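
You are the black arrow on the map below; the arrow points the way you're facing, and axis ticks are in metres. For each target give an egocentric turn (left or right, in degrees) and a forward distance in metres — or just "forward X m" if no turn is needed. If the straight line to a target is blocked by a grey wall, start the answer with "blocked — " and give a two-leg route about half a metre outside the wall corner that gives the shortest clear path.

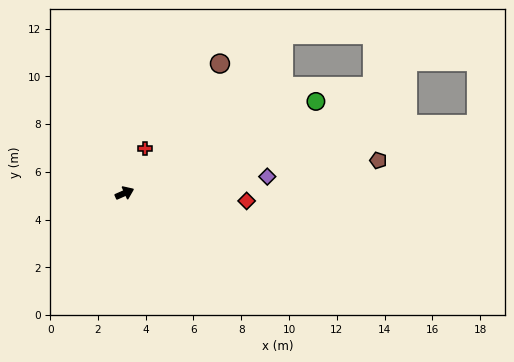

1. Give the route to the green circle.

forward 8.9 m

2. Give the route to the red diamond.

turn right 27°, forward 5.1 m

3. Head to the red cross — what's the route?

turn left 41°, forward 2.1 m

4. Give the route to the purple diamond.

turn right 17°, forward 6.0 m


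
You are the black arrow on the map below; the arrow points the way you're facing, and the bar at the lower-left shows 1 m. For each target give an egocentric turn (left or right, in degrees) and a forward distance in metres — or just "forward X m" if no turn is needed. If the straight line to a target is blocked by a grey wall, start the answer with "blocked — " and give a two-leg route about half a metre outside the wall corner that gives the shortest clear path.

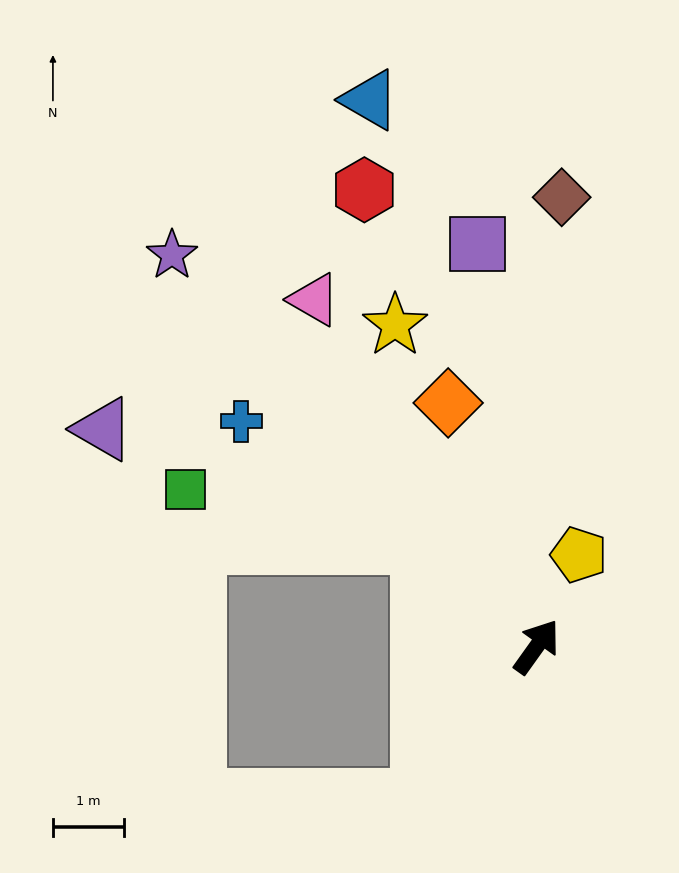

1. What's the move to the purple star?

turn left 79°, forward 7.5 m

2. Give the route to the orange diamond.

turn left 56°, forward 3.6 m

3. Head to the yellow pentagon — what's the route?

turn left 11°, forward 1.4 m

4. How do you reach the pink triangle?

turn left 68°, forward 5.8 m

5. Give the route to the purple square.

turn left 44°, forward 5.7 m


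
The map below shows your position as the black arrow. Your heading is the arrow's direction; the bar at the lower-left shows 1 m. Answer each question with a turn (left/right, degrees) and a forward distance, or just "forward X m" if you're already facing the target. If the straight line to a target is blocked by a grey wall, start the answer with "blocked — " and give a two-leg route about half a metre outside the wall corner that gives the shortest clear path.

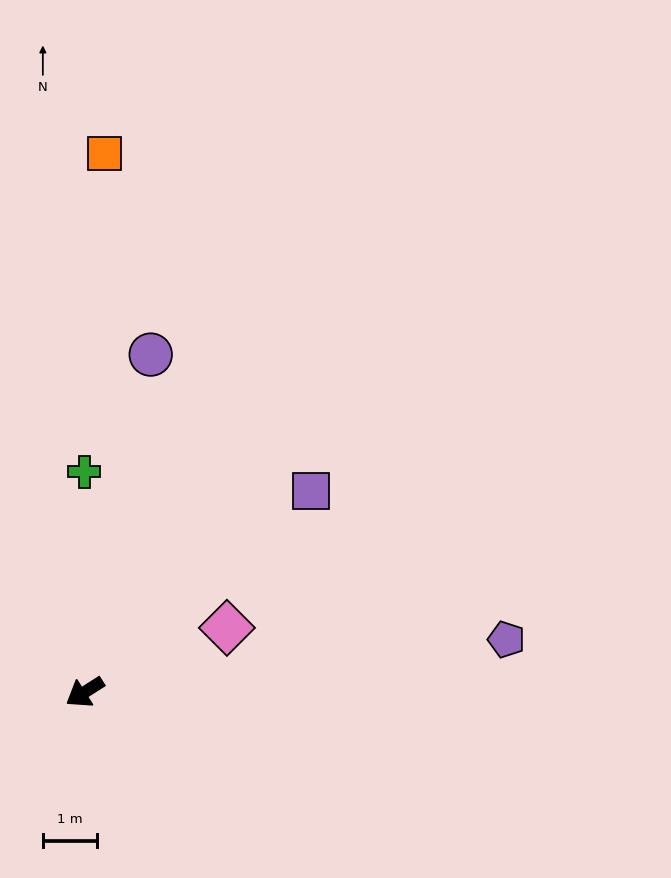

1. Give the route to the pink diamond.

turn left 172°, forward 2.9 m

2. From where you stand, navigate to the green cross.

turn right 122°, forward 4.1 m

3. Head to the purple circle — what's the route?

turn right 134°, forward 6.4 m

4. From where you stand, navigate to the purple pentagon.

turn left 155°, forward 7.9 m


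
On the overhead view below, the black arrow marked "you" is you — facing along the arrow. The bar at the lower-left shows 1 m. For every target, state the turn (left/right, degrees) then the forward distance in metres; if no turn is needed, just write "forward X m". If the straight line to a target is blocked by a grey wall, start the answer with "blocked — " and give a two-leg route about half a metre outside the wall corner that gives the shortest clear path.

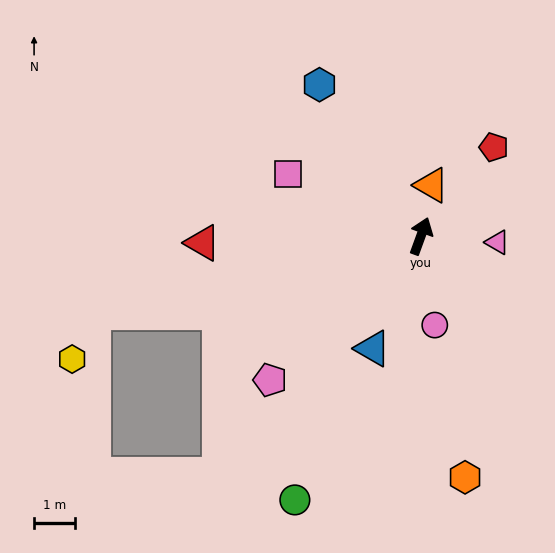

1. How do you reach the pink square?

turn left 85°, forward 3.6 m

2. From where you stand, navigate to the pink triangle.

turn right 75°, forward 1.9 m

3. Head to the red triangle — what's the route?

turn left 112°, forward 5.4 m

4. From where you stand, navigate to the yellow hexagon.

blocked — turn left 123°, forward 8.2 m, then turn left 52°, forward 1.2 m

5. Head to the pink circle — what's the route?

turn right 151°, forward 2.2 m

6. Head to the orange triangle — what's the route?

turn left 8°, forward 1.3 m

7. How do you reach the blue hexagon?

turn left 54°, forward 4.5 m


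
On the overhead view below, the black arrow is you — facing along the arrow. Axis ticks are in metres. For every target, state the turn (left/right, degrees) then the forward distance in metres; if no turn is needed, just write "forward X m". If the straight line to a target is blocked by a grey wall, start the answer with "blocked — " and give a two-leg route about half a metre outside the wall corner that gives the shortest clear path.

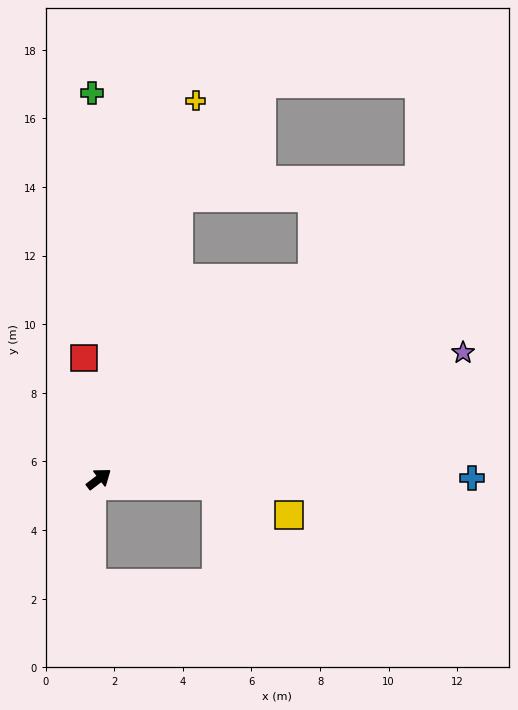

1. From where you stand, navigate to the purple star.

turn right 18°, forward 11.2 m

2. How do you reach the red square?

turn left 60°, forward 3.5 m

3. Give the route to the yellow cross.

turn left 38°, forward 11.4 m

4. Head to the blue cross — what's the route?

turn right 37°, forward 10.9 m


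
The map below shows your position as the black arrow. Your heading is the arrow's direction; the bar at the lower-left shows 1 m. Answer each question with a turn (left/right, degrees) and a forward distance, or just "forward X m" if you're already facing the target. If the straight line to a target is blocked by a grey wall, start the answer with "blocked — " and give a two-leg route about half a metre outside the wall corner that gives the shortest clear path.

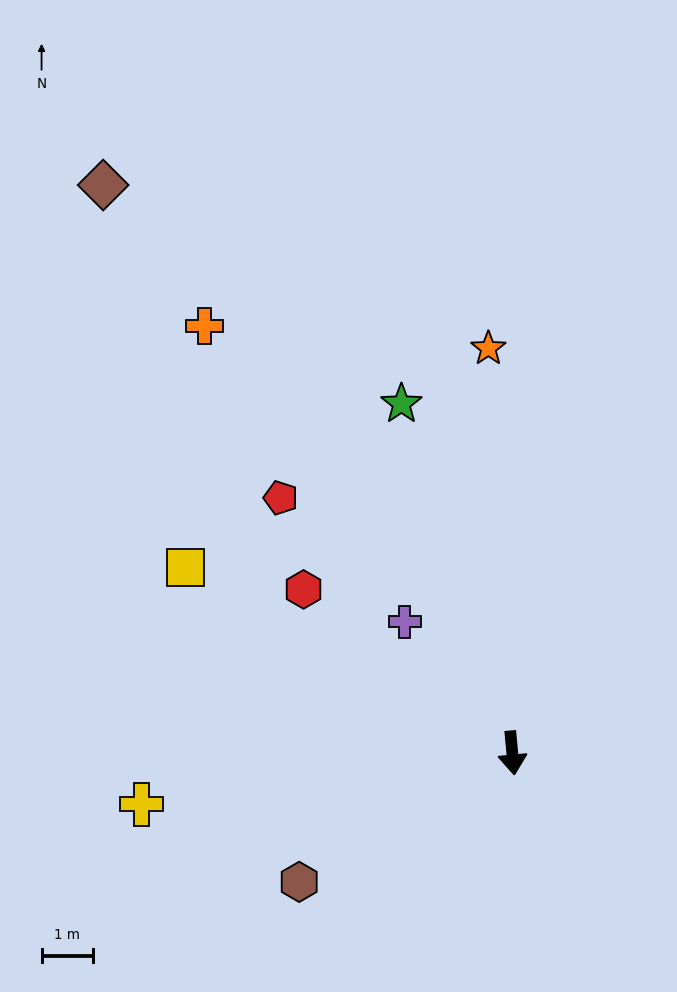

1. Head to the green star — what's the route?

turn right 168°, forward 7.1 m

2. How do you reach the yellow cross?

turn right 87°, forward 7.3 m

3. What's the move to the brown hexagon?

turn right 64°, forward 4.9 m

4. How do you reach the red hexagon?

turn right 133°, forward 5.2 m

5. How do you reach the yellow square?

turn right 125°, forward 7.3 m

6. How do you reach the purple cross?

turn right 146°, forward 3.3 m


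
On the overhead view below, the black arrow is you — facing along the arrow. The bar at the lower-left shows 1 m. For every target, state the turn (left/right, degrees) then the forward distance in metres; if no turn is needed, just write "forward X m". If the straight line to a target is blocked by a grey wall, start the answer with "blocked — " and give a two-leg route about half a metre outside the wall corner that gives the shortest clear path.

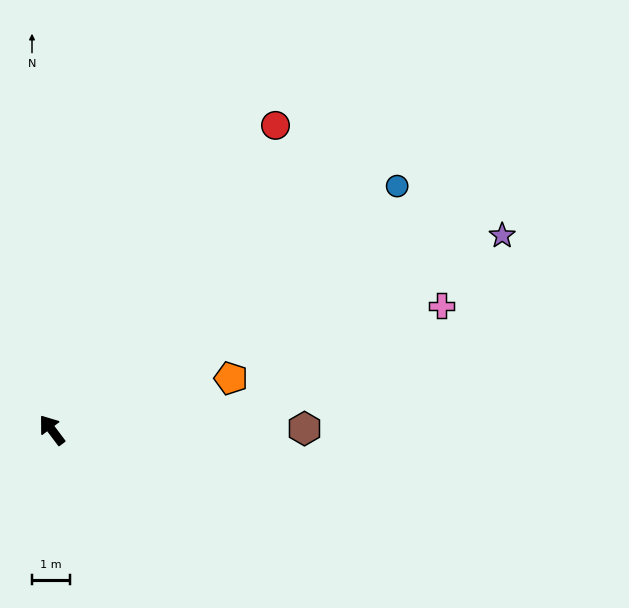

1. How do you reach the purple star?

turn right 104°, forward 12.8 m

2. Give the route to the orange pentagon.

turn right 111°, forward 4.9 m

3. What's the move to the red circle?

turn right 73°, forward 9.8 m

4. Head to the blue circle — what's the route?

turn right 92°, forward 11.0 m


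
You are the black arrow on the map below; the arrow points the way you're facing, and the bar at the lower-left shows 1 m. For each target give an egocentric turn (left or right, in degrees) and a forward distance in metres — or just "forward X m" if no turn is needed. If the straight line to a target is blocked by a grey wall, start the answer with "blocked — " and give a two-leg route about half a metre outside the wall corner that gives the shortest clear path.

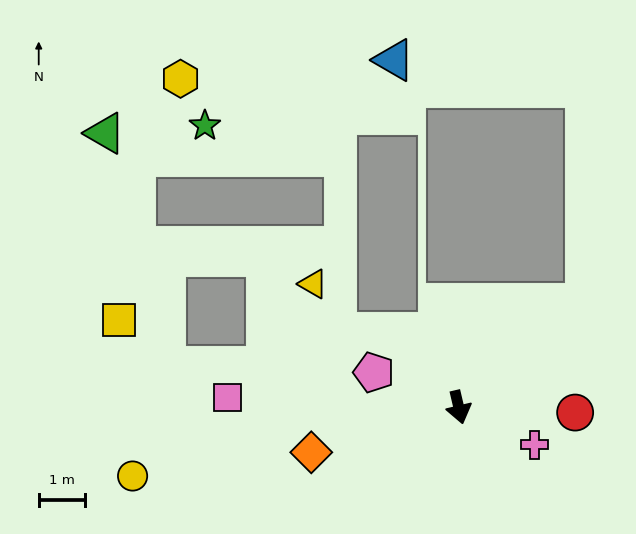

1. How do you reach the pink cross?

turn left 51°, forward 1.8 m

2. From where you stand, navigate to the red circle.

turn left 74°, forward 2.5 m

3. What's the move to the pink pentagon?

turn right 126°, forward 2.0 m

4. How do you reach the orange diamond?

turn right 86°, forward 3.3 m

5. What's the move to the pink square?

turn right 106°, forward 4.9 m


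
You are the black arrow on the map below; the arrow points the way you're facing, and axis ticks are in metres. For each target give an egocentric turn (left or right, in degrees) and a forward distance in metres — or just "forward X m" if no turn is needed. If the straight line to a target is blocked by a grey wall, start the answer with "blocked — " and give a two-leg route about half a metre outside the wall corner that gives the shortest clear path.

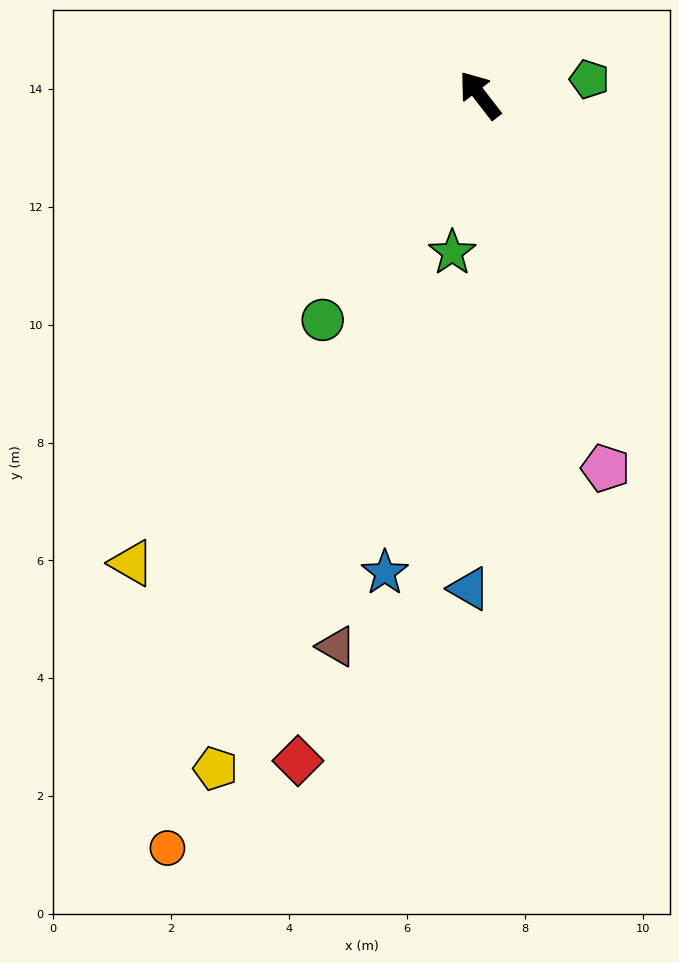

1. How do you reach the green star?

turn left 132°, forward 2.7 m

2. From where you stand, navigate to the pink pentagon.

turn left 161°, forward 6.7 m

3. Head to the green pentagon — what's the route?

turn right 119°, forward 1.9 m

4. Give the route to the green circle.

turn left 107°, forward 4.7 m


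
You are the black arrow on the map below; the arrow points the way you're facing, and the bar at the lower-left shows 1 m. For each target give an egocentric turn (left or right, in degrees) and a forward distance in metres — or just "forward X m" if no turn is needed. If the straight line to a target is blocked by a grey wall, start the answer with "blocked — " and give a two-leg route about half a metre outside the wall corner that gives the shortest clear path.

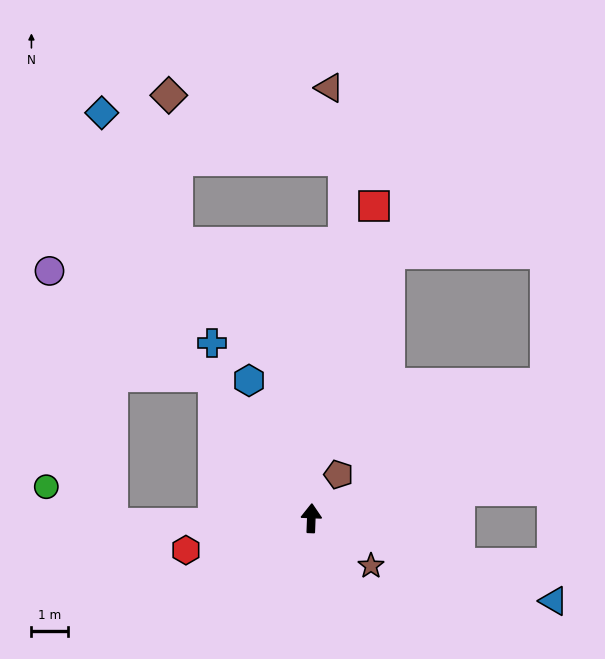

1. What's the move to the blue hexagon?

turn left 27°, forward 4.2 m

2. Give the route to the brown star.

turn right 126°, forward 2.1 m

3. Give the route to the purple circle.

blocked — turn left 37°, forward 4.7 m, then turn left 22°, forward 5.4 m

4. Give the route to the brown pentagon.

turn right 30°, forward 1.4 m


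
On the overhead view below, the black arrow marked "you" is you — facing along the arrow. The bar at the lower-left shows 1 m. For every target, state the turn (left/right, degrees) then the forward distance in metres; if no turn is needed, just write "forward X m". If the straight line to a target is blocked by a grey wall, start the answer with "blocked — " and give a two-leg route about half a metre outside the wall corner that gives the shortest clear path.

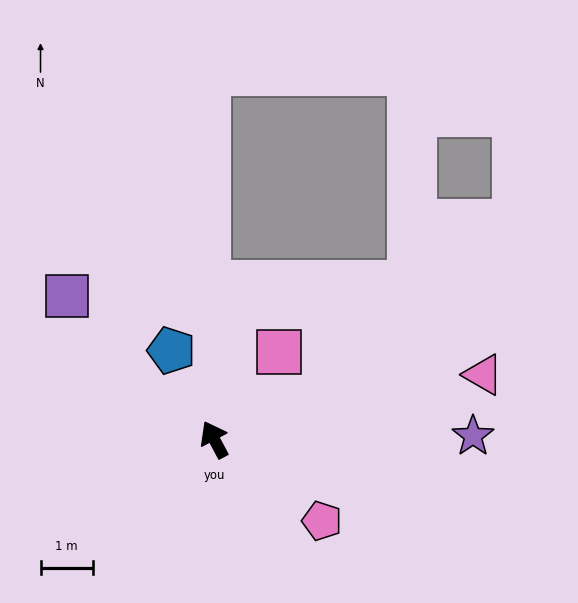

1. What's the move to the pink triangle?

turn right 104°, forward 5.3 m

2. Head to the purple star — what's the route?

turn right 117°, forward 5.0 m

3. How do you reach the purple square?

turn left 18°, forward 4.0 m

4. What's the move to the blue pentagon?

turn right 2°, forward 1.9 m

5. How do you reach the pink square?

turn right 64°, forward 2.1 m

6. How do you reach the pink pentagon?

turn right 155°, forward 2.6 m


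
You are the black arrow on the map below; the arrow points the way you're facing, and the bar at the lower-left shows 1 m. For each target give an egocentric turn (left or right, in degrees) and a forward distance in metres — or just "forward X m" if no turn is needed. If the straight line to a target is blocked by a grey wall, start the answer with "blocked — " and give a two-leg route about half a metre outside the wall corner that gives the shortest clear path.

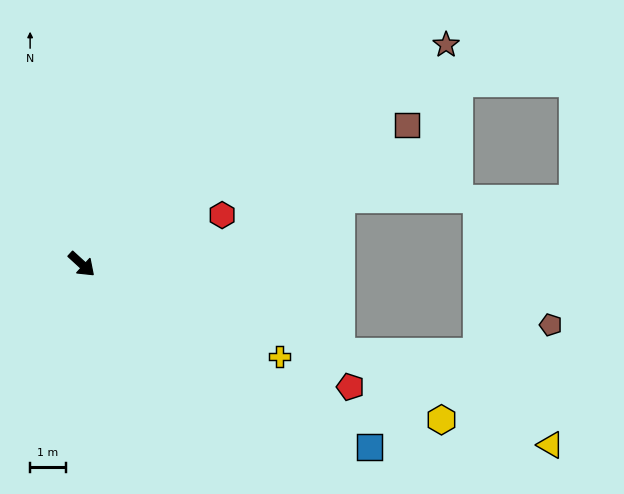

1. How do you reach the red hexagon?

turn left 62°, forward 4.2 m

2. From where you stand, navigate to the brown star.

turn left 73°, forward 12.0 m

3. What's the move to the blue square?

turn left 10°, forward 9.6 m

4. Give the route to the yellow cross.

turn left 17°, forward 6.1 m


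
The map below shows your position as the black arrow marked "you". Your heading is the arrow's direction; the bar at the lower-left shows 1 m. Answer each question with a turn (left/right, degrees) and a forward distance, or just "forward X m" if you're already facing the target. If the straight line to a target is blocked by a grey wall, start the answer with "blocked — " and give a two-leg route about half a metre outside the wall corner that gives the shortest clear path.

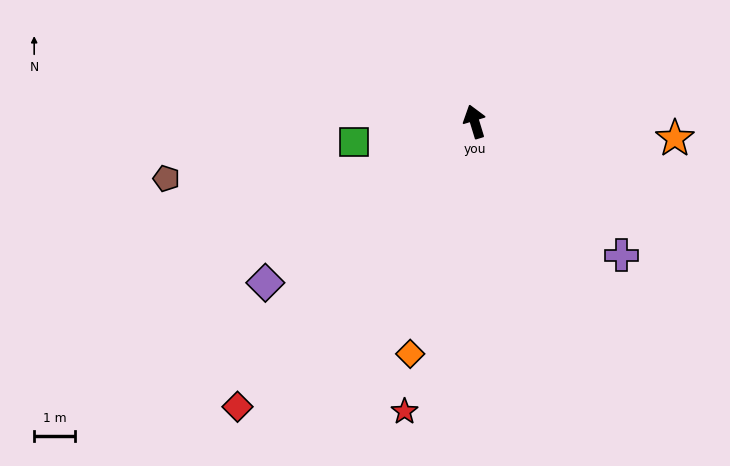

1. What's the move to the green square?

turn left 83°, forward 3.0 m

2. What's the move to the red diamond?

turn left 123°, forward 9.1 m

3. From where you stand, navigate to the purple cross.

turn right 149°, forward 4.9 m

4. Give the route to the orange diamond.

turn left 148°, forward 5.9 m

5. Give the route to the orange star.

turn right 112°, forward 5.0 m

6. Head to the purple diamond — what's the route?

turn left 111°, forward 6.5 m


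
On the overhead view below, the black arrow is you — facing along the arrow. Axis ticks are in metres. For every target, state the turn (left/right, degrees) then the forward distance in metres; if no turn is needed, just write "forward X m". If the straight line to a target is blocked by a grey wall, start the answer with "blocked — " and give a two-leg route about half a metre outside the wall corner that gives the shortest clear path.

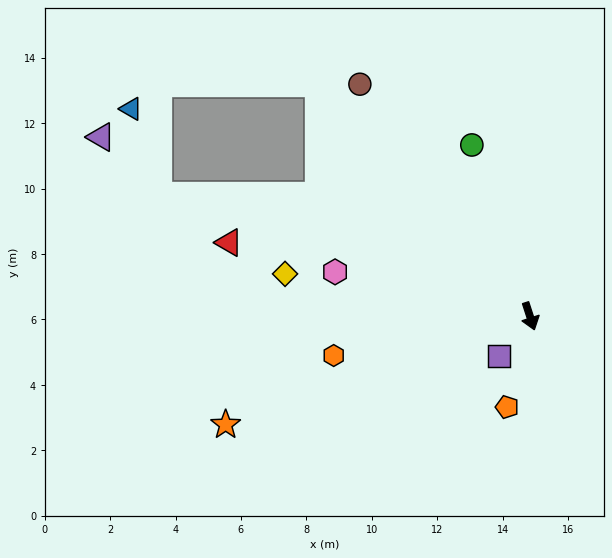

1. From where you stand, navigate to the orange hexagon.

turn right 97°, forward 6.1 m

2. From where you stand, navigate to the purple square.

turn right 56°, forward 1.5 m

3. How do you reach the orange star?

turn right 88°, forward 9.9 m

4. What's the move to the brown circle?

turn right 162°, forward 8.8 m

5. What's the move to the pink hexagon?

turn right 121°, forward 6.1 m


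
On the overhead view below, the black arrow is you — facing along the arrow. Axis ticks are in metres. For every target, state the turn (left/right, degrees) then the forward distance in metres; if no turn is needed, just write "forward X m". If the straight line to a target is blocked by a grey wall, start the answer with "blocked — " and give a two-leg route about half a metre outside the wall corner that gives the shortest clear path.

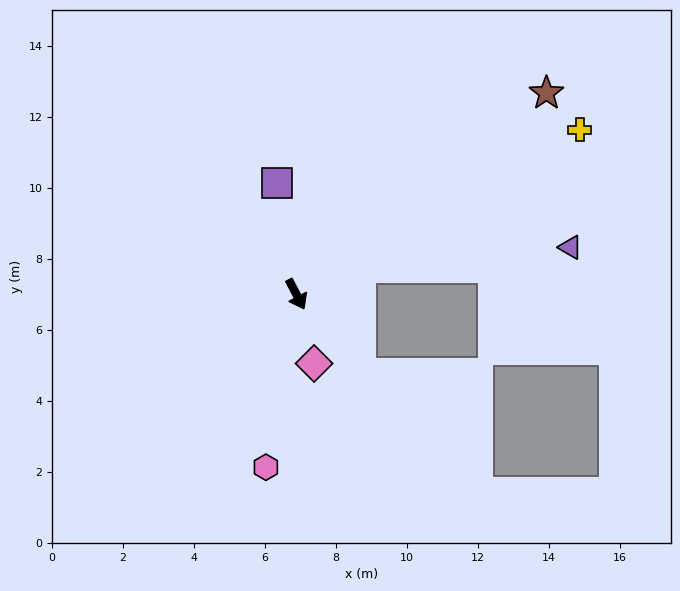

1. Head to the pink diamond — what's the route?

turn right 13°, forward 2.0 m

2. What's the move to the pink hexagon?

turn right 37°, forward 4.9 m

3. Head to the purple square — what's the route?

turn left 162°, forward 3.2 m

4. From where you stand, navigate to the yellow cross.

turn left 93°, forward 9.2 m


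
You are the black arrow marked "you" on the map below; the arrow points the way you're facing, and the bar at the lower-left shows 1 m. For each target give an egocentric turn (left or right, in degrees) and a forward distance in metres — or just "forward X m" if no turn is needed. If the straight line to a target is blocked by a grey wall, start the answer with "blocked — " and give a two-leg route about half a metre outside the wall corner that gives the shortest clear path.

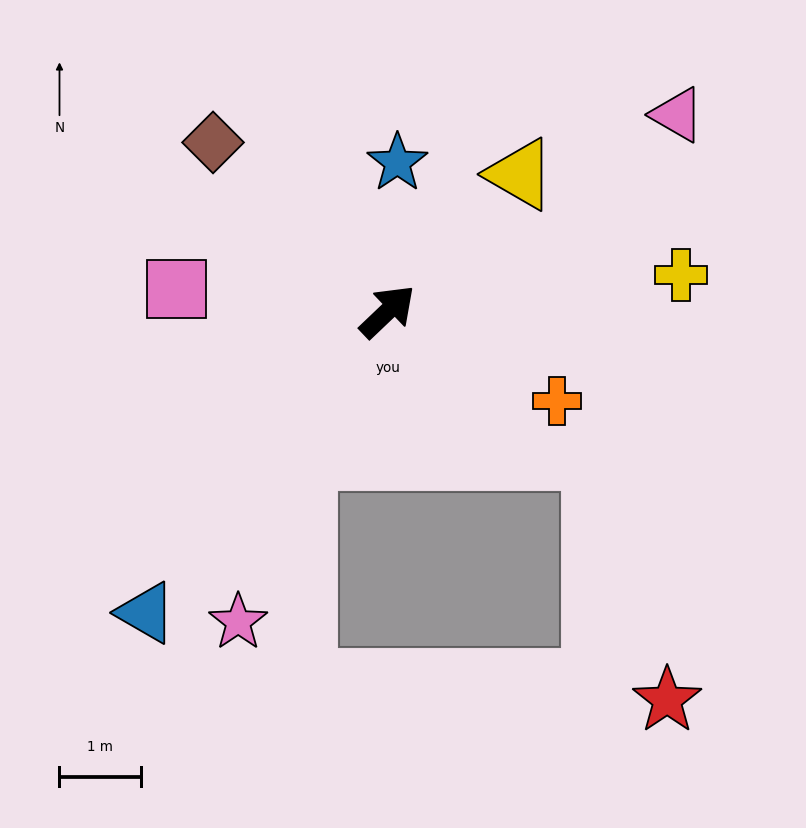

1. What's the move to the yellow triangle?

turn left 2°, forward 2.3 m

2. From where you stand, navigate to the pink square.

turn left 130°, forward 2.6 m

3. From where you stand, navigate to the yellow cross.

turn right 37°, forward 3.6 m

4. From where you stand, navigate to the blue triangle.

turn right 172°, forward 4.8 m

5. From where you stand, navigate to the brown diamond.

turn left 92°, forward 3.0 m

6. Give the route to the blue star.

turn left 43°, forward 1.8 m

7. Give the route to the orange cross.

turn right 72°, forward 2.4 m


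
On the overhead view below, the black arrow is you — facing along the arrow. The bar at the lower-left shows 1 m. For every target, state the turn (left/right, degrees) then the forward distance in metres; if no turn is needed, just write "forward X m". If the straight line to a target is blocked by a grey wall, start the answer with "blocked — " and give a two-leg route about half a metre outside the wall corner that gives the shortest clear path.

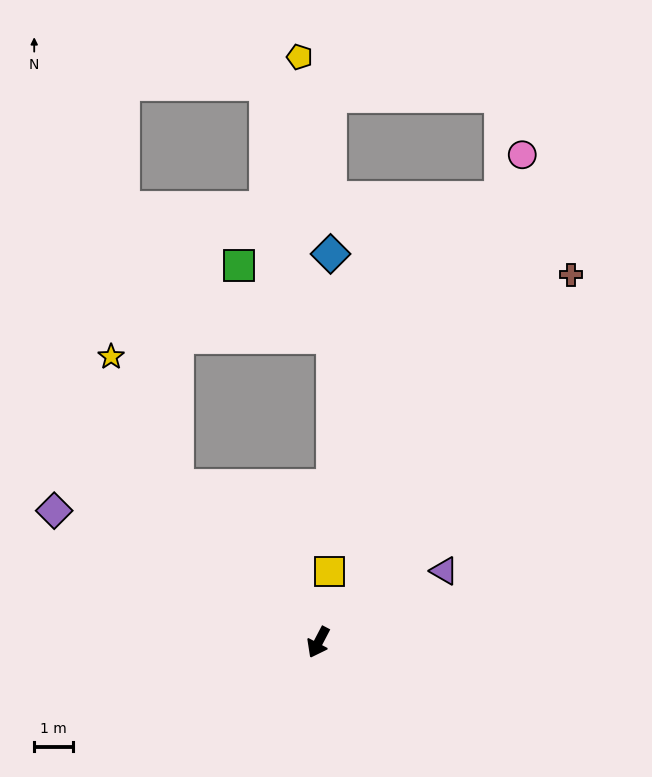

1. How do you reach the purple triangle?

turn left 147°, forward 3.7 m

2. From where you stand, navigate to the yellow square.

turn right 162°, forward 1.9 m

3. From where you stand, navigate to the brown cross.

turn left 173°, forward 11.6 m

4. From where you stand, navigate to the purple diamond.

turn right 89°, forward 7.6 m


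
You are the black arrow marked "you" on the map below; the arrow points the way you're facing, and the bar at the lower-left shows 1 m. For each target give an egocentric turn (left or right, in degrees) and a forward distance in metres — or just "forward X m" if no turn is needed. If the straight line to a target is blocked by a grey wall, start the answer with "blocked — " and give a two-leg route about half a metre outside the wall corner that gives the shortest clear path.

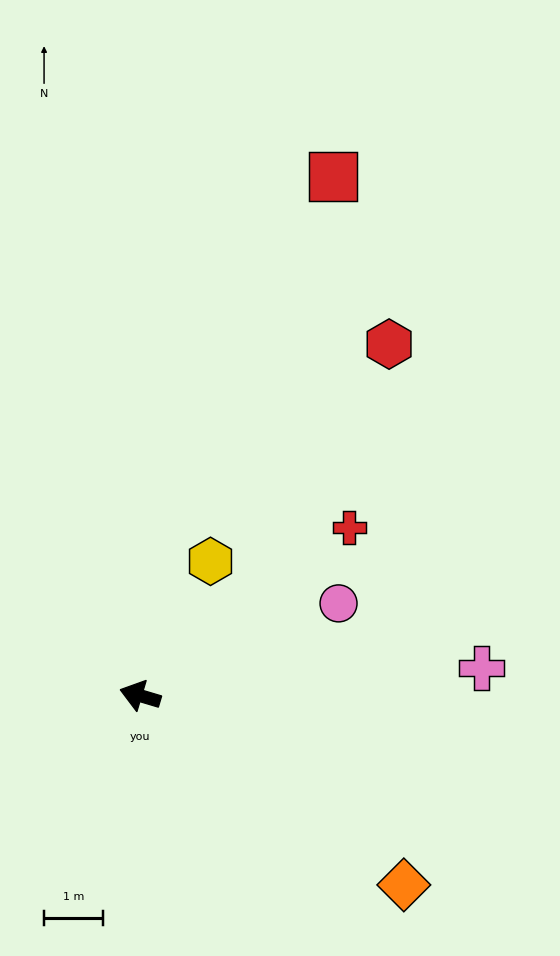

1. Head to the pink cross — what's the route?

turn right 159°, forward 5.9 m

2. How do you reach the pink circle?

turn right 138°, forward 3.7 m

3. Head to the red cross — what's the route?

turn right 125°, forward 4.6 m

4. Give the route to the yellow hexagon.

turn right 101°, forward 2.6 m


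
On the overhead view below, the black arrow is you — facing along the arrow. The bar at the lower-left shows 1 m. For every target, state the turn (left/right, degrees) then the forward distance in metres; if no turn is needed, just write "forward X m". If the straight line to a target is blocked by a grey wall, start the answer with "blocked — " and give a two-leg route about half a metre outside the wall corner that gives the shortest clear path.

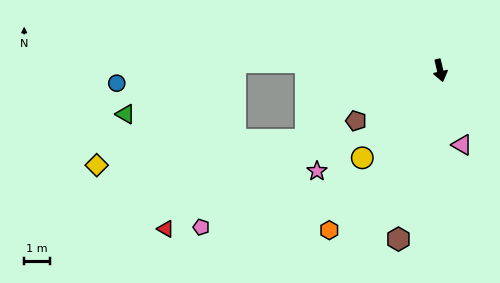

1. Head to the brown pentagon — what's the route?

turn right 72°, forward 3.9 m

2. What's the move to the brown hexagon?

turn right 27°, forward 6.9 m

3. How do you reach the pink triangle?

turn left 3°, forward 3.1 m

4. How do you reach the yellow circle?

turn right 55°, forward 4.6 m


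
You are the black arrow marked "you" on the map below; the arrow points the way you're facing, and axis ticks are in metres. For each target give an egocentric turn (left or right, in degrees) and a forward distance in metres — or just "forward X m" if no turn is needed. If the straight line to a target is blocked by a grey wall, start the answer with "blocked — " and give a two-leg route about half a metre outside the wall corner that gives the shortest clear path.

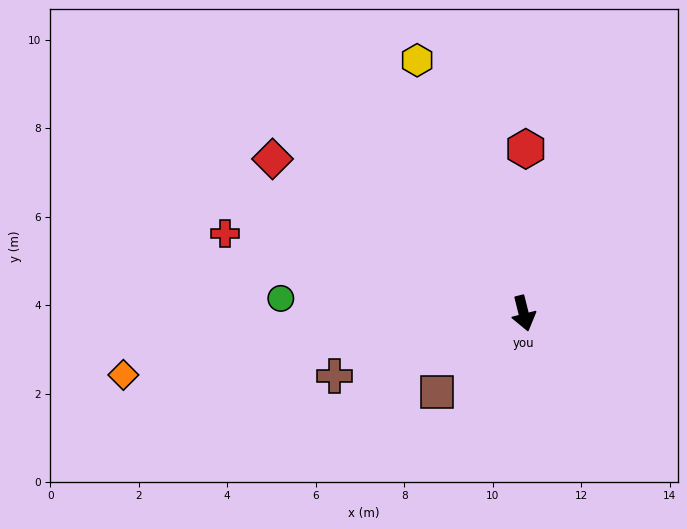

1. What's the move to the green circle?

turn right 108°, forward 5.5 m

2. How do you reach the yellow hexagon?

turn right 171°, forward 6.2 m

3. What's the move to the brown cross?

turn right 86°, forward 4.5 m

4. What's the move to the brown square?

turn right 62°, forward 2.6 m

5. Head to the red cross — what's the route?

turn right 119°, forward 7.0 m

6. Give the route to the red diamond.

turn right 136°, forward 6.7 m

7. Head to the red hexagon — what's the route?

turn left 165°, forward 3.7 m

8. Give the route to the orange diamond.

turn right 95°, forward 9.2 m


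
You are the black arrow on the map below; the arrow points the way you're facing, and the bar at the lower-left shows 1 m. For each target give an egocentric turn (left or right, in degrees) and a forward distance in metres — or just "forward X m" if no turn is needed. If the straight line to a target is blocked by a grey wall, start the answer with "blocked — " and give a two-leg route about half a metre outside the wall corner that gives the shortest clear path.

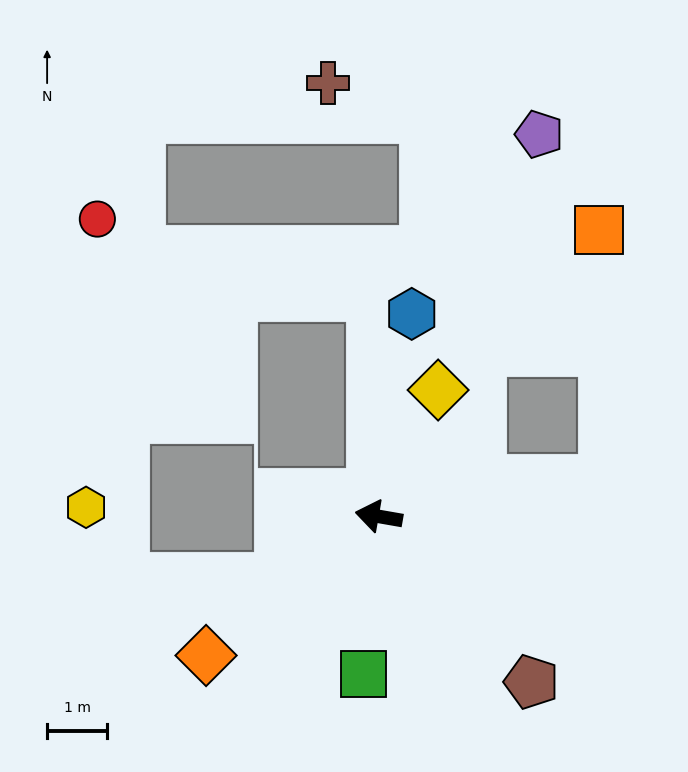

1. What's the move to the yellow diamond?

turn right 105°, forward 2.3 m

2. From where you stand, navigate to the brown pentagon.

turn left 143°, forward 3.8 m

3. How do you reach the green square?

turn left 94°, forward 2.6 m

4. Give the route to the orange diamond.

turn left 49°, forward 3.7 m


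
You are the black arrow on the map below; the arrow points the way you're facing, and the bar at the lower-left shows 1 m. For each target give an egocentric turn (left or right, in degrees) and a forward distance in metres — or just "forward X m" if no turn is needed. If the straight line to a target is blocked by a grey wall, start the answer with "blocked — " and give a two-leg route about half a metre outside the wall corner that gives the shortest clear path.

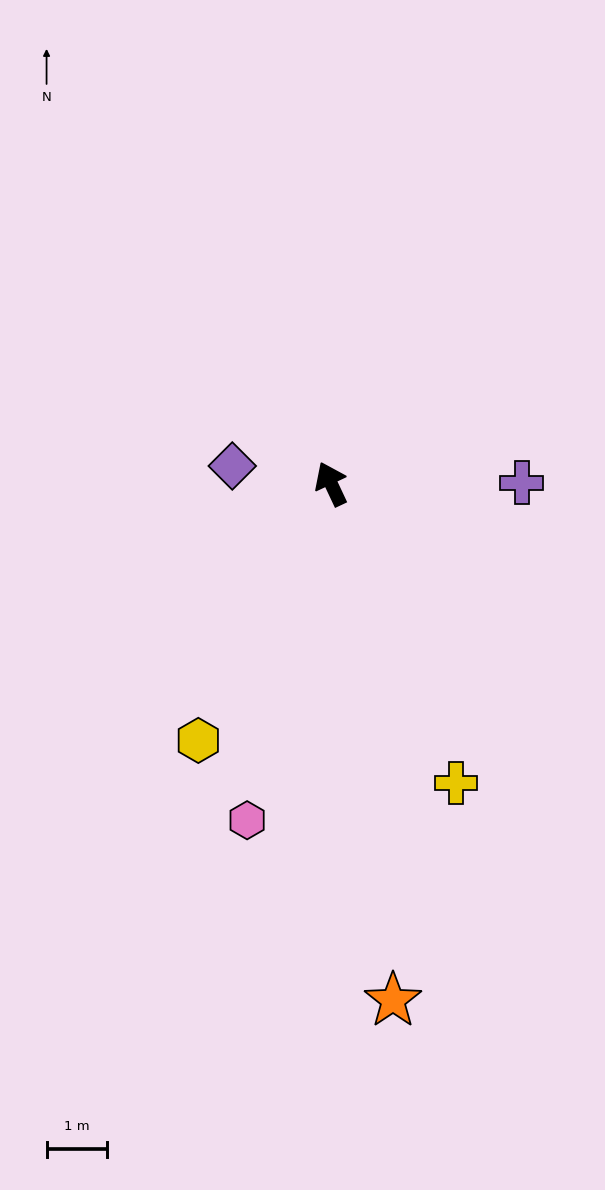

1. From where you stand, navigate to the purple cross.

turn right 115°, forward 3.2 m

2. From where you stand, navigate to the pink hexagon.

turn left 141°, forward 5.8 m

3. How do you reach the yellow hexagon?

turn left 127°, forward 4.8 m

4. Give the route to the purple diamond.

turn left 55°, forward 1.7 m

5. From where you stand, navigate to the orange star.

turn left 162°, forward 8.7 m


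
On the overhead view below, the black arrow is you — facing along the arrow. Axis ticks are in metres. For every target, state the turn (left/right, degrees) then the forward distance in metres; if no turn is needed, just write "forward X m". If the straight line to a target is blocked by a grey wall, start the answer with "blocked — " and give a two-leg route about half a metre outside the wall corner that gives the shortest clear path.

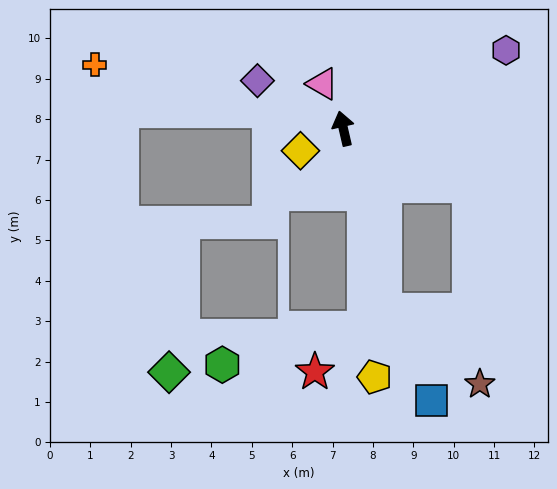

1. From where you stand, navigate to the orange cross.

turn left 63°, forward 6.4 m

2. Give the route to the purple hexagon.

turn right 77°, forward 4.5 m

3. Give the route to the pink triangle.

turn left 12°, forward 1.2 m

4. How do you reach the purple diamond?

turn left 48°, forward 2.4 m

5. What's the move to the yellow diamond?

turn left 105°, forward 1.2 m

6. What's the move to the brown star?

blocked — turn right 127°, forward 3.4 m, then turn right 63°, forward 4.9 m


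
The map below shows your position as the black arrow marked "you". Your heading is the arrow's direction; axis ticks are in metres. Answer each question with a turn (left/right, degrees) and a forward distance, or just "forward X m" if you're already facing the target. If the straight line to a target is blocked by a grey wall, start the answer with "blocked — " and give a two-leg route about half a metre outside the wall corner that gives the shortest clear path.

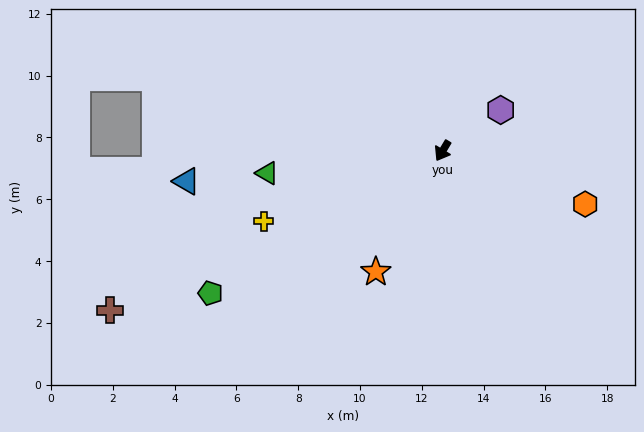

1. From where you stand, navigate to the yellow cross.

turn right 38°, forward 6.2 m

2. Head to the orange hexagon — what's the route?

turn left 100°, forward 4.9 m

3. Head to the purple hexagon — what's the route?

turn left 156°, forward 2.3 m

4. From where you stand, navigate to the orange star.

turn left 2°, forward 4.5 m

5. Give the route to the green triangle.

turn right 52°, forward 5.7 m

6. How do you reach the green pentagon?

turn right 28°, forward 8.8 m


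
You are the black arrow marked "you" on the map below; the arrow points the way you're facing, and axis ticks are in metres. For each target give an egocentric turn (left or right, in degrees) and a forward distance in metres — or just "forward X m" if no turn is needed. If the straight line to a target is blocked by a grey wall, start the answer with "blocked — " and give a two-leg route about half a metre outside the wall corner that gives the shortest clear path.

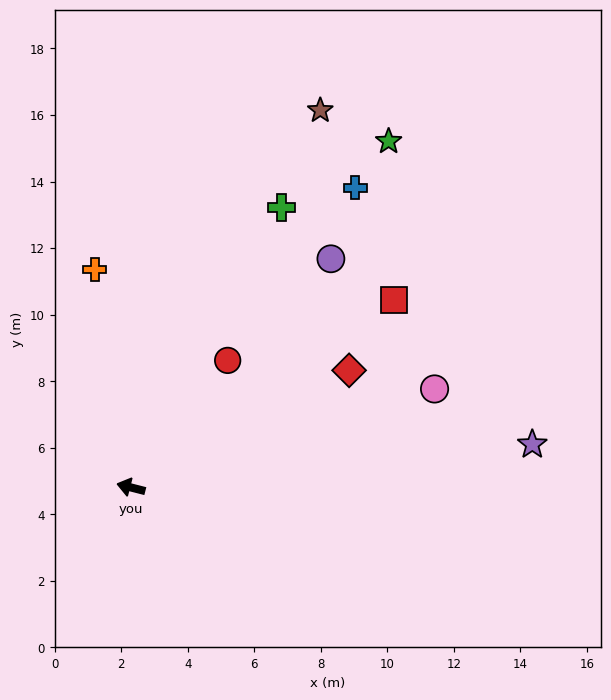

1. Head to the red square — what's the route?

turn right 130°, forward 9.7 m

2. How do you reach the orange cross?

turn right 66°, forward 6.6 m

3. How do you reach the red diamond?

turn right 137°, forward 7.4 m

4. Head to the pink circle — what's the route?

turn right 148°, forward 9.6 m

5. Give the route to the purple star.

turn right 160°, forward 12.1 m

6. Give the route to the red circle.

turn right 113°, forward 4.8 m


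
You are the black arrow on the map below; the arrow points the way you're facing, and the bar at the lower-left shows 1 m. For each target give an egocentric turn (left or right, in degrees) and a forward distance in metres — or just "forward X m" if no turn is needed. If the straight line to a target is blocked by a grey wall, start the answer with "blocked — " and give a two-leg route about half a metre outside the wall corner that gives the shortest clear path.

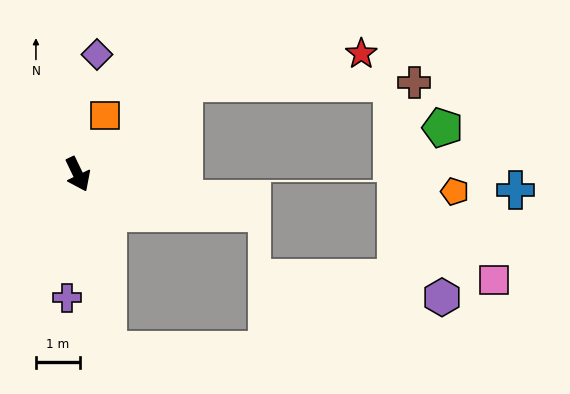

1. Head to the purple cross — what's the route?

turn right 31°, forward 2.8 m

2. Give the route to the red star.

blocked — turn left 105°, forward 3.2 m, then turn right 31°, forward 4.1 m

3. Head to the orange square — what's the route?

turn left 130°, forward 1.5 m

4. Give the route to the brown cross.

blocked — turn left 105°, forward 3.2 m, then turn right 40°, forward 5.3 m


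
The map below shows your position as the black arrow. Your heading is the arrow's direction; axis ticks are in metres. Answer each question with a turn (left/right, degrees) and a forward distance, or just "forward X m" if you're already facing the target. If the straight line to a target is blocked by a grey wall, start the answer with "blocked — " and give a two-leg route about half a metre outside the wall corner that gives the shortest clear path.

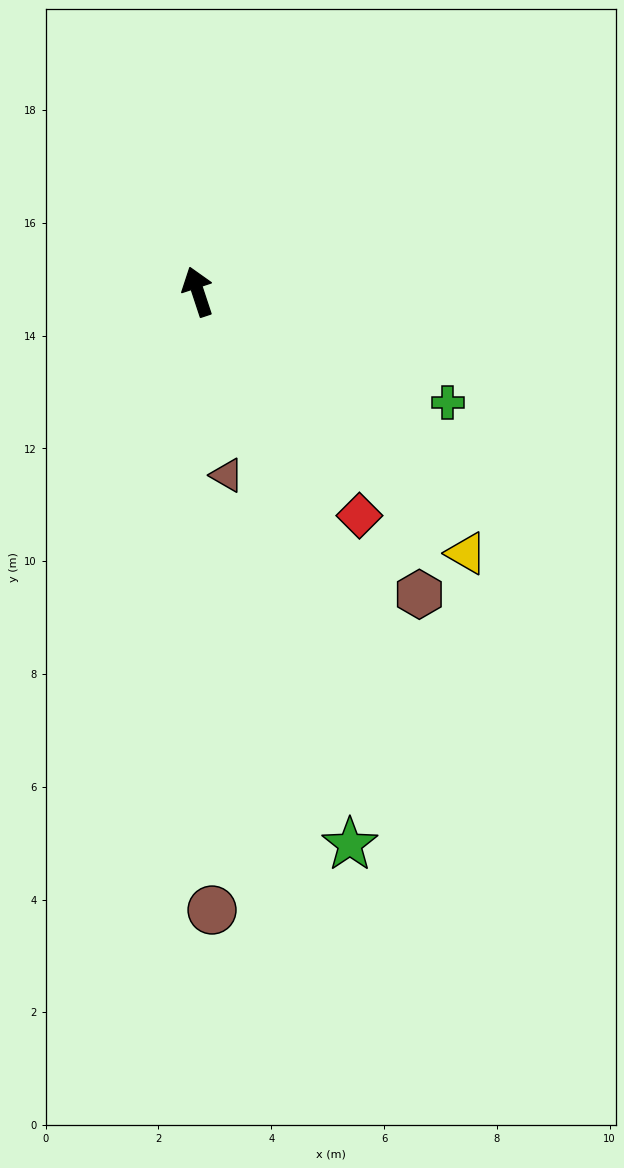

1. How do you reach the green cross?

turn right 132°, forward 4.9 m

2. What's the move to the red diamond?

turn right 162°, forward 4.9 m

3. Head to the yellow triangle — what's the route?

turn right 153°, forward 6.6 m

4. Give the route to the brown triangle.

turn left 171°, forward 3.3 m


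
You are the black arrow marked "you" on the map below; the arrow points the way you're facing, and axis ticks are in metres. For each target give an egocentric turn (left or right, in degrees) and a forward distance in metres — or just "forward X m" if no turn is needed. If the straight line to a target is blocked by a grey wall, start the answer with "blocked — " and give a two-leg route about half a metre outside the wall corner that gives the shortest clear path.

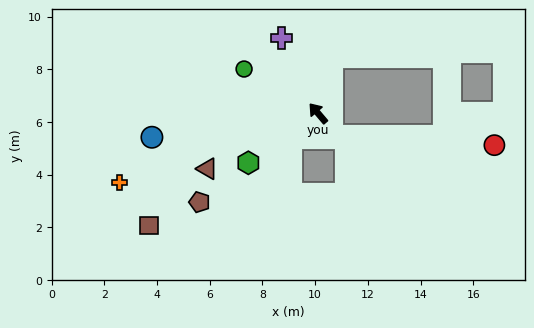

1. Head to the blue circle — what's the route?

turn left 58°, forward 6.4 m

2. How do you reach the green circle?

turn left 19°, forward 3.3 m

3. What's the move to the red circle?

blocked — turn left 172°, forward 1.0 m, then turn left 54°, forward 6.1 m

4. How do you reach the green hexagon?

turn left 85°, forward 3.2 m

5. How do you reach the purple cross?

turn right 14°, forward 3.2 m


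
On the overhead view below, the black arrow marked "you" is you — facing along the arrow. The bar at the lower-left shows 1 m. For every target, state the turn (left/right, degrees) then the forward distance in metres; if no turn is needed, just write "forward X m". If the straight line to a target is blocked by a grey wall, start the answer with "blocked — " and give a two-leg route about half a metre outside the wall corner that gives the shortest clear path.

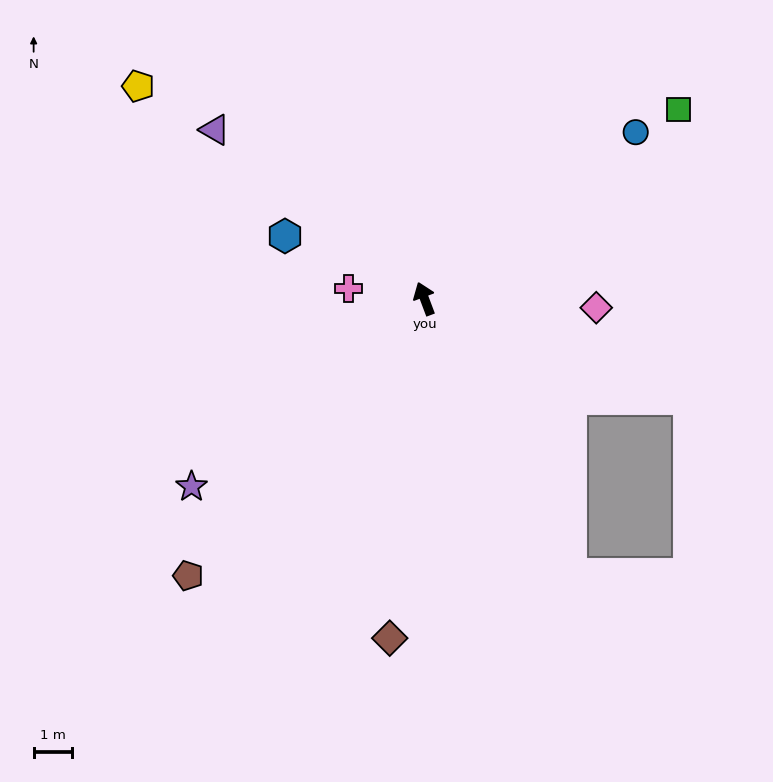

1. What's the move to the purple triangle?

turn left 31°, forward 7.0 m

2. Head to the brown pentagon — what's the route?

turn left 119°, forward 9.5 m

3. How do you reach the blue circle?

turn right 72°, forward 7.0 m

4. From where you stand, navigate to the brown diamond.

turn left 154°, forward 8.9 m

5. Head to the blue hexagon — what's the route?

turn left 45°, forward 4.0 m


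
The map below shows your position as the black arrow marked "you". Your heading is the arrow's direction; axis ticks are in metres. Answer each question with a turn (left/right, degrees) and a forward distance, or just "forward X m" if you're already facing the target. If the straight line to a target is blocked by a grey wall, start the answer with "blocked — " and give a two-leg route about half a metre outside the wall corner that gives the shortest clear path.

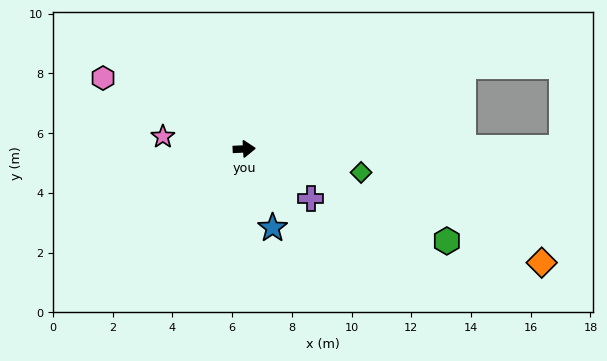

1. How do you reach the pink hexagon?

turn left 150°, forward 5.3 m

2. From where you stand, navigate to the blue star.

turn right 73°, forward 2.8 m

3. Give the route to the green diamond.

turn right 14°, forward 4.0 m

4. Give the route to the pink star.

turn left 168°, forward 2.8 m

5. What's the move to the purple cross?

turn right 40°, forward 2.8 m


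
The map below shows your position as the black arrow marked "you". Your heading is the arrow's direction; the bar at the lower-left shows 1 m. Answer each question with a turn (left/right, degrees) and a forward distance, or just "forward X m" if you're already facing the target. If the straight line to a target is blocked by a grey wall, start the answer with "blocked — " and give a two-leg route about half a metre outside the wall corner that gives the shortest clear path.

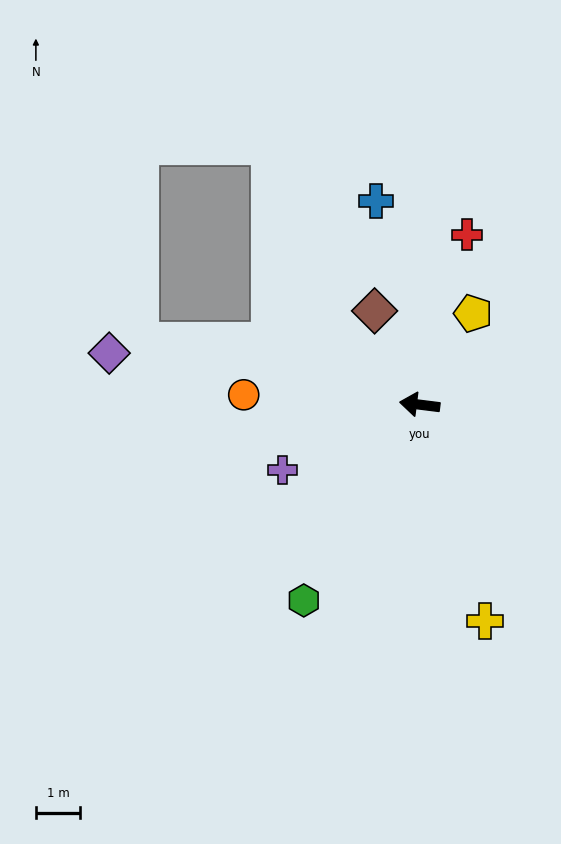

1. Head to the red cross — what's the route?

turn right 98°, forward 4.0 m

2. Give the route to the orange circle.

turn left 4°, forward 4.0 m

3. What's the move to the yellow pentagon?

turn right 113°, forward 2.4 m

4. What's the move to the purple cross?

turn left 33°, forward 3.4 m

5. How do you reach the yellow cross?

turn left 114°, forward 5.1 m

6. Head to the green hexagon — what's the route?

turn left 66°, forward 5.2 m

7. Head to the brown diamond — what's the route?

turn right 57°, forward 2.4 m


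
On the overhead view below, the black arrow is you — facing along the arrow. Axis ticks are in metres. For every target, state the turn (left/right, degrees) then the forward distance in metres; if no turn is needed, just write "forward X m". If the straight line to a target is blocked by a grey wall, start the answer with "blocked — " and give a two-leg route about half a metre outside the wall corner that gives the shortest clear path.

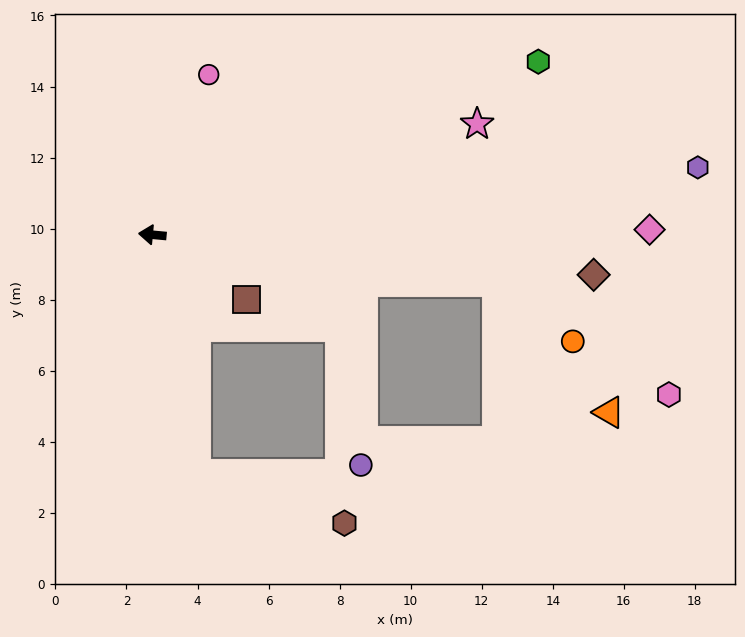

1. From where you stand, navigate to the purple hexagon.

turn right 168°, forward 15.5 m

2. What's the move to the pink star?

turn right 156°, forward 9.7 m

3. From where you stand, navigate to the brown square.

turn left 151°, forward 3.2 m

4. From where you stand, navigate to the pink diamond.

turn right 174°, forward 14.0 m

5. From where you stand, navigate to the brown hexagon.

blocked — turn left 106°, forward 6.9 m, then turn left 61°, forward 4.4 m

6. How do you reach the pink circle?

turn right 104°, forward 4.8 m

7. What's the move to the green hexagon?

turn right 151°, forward 11.9 m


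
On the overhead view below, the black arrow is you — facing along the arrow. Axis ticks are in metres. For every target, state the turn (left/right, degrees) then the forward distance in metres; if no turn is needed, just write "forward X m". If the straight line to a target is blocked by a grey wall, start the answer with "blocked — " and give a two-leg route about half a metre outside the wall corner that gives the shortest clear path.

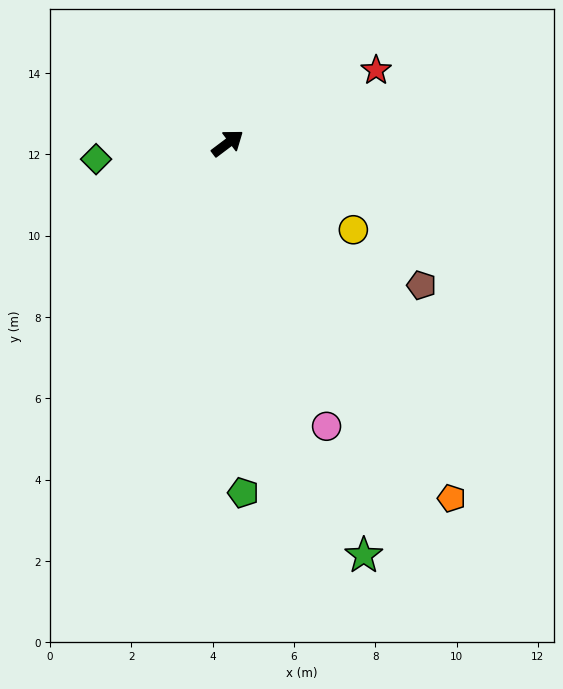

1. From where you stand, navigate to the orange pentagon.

turn right 95°, forward 10.3 m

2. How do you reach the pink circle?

turn right 108°, forward 7.4 m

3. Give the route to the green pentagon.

turn right 124°, forward 8.6 m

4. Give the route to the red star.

turn right 11°, forward 4.1 m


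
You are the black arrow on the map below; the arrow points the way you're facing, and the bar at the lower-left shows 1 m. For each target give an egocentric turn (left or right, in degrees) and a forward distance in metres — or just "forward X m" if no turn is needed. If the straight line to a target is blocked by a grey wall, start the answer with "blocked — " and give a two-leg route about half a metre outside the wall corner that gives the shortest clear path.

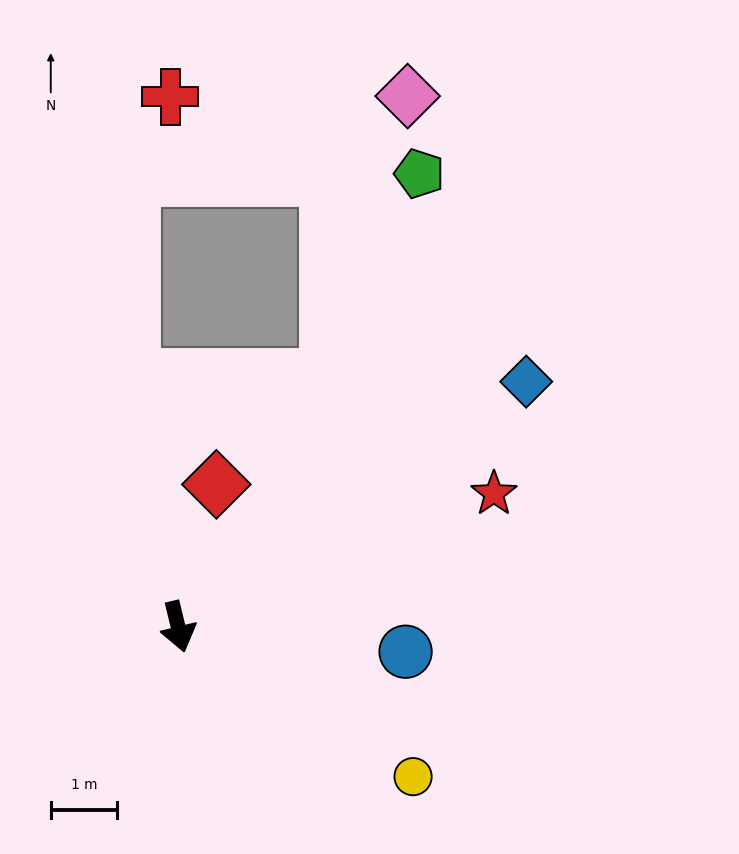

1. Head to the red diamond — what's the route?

turn left 151°, forward 2.2 m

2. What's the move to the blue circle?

turn left 70°, forward 3.5 m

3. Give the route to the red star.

turn left 99°, forward 5.2 m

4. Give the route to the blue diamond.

turn left 112°, forward 6.4 m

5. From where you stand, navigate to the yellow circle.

turn left 44°, forward 4.2 m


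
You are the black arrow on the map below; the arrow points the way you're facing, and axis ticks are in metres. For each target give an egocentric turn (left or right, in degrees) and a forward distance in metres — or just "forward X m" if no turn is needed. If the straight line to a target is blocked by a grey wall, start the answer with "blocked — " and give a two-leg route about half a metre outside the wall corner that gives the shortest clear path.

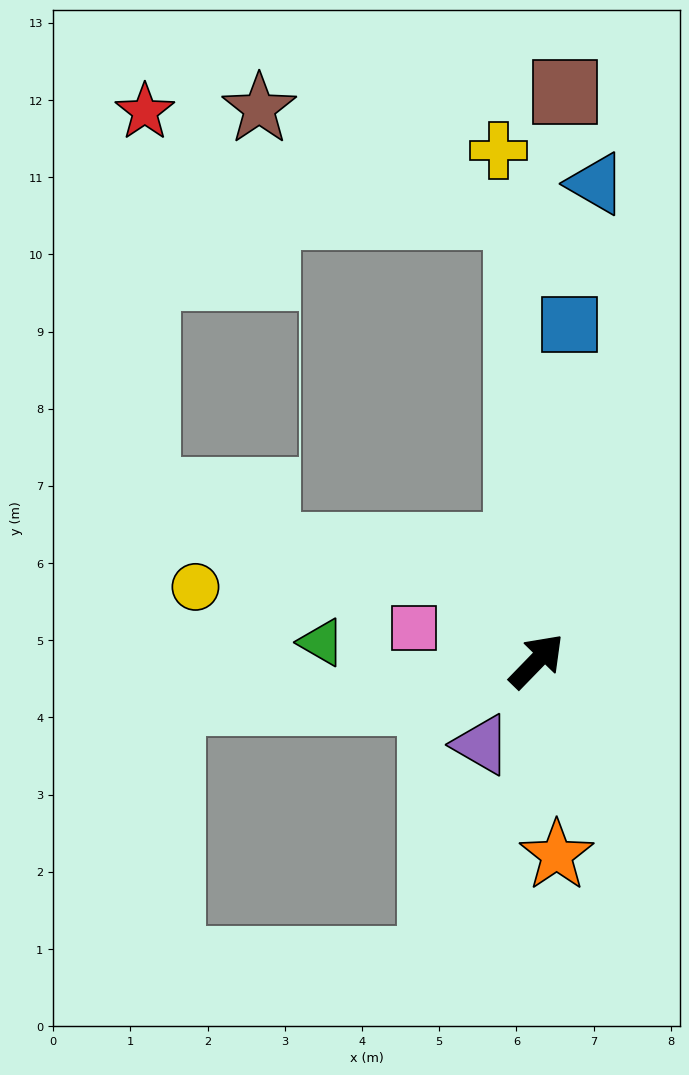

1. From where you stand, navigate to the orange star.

turn right 130°, forward 2.5 m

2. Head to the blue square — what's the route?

turn left 39°, forward 4.4 m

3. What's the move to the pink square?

turn left 119°, forward 1.6 m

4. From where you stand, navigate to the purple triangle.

turn right 169°, forward 1.3 m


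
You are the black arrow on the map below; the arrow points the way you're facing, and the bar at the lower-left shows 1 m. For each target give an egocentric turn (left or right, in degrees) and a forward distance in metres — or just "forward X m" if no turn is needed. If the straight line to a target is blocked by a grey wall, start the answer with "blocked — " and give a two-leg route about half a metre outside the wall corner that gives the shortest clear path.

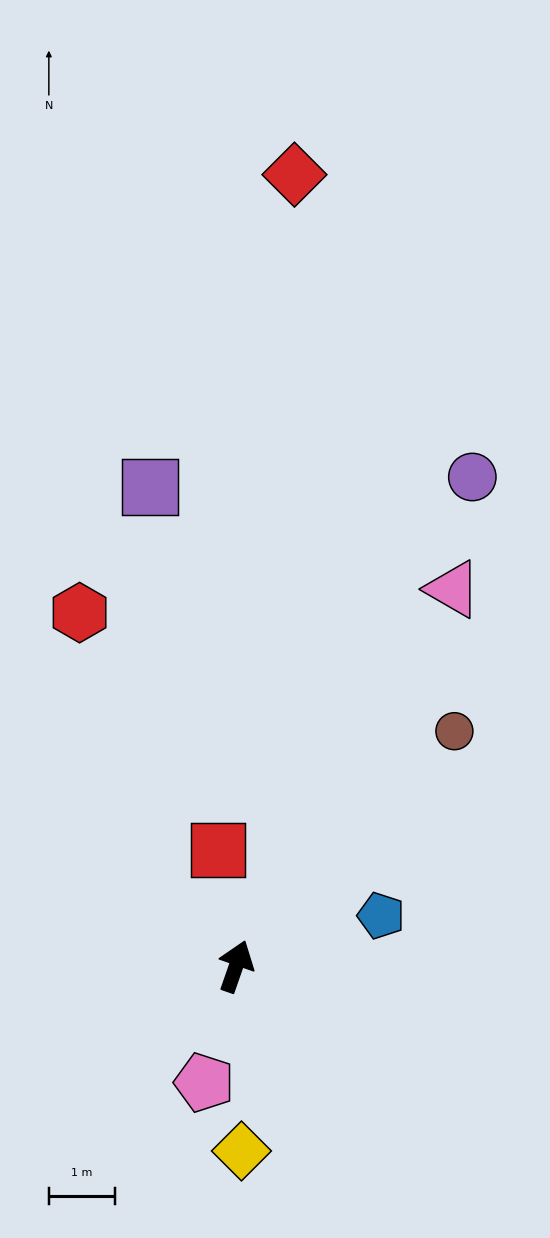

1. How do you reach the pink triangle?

turn right 11°, forward 6.5 m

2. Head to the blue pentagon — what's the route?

turn right 52°, forward 2.3 m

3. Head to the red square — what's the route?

turn left 28°, forward 1.8 m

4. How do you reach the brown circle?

turn right 24°, forward 4.8 m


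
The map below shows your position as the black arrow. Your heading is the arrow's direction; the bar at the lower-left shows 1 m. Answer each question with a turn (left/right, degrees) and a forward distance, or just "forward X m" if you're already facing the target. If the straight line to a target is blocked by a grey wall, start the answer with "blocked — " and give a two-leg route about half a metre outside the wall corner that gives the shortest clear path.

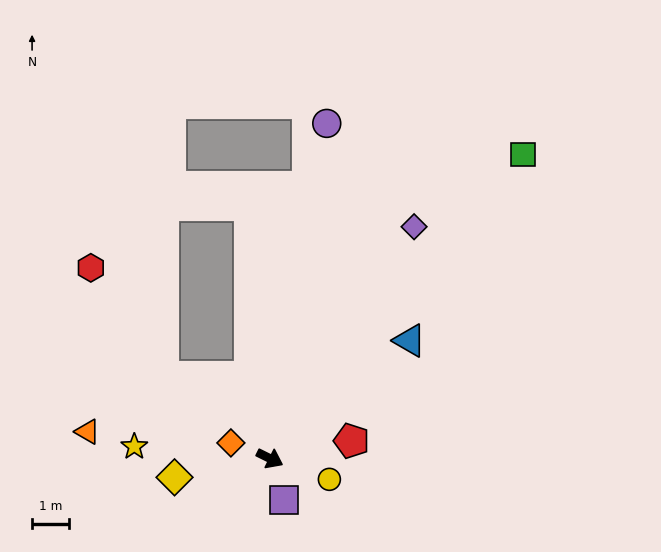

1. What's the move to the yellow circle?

turn left 7°, forward 1.7 m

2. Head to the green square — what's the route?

turn left 77°, forward 10.6 m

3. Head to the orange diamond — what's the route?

turn right 175°, forward 1.1 m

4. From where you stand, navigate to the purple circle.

turn left 107°, forward 9.1 m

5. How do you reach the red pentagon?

turn left 39°, forward 2.2 m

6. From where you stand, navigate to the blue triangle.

turn left 67°, forward 4.9 m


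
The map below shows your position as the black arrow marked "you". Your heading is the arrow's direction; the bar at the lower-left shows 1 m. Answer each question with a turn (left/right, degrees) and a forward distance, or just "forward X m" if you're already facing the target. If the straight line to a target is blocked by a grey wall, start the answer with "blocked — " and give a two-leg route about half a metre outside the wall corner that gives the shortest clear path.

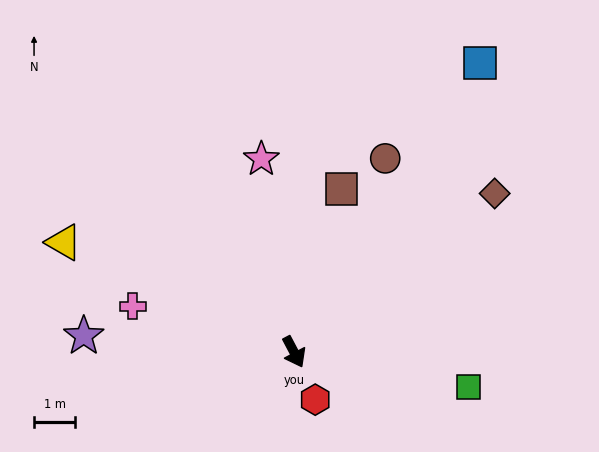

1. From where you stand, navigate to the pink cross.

turn right 134°, forward 4.0 m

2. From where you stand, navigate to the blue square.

turn left 119°, forward 8.3 m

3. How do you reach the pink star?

turn left 162°, forward 4.7 m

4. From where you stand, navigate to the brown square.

turn left 136°, forward 4.1 m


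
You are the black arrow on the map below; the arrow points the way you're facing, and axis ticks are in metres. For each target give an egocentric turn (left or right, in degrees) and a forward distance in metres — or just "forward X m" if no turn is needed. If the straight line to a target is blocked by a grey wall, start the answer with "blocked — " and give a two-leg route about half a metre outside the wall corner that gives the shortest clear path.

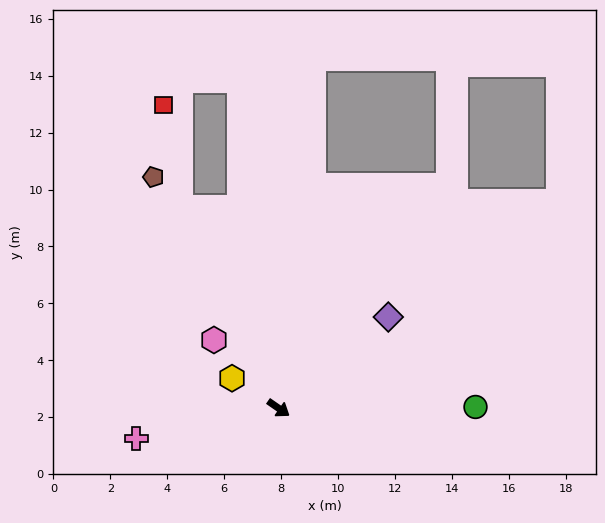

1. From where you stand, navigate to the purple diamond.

turn left 74°, forward 5.0 m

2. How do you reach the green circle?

turn left 35°, forward 6.9 m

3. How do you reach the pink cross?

turn right 133°, forward 5.1 m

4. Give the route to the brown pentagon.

turn left 153°, forward 9.2 m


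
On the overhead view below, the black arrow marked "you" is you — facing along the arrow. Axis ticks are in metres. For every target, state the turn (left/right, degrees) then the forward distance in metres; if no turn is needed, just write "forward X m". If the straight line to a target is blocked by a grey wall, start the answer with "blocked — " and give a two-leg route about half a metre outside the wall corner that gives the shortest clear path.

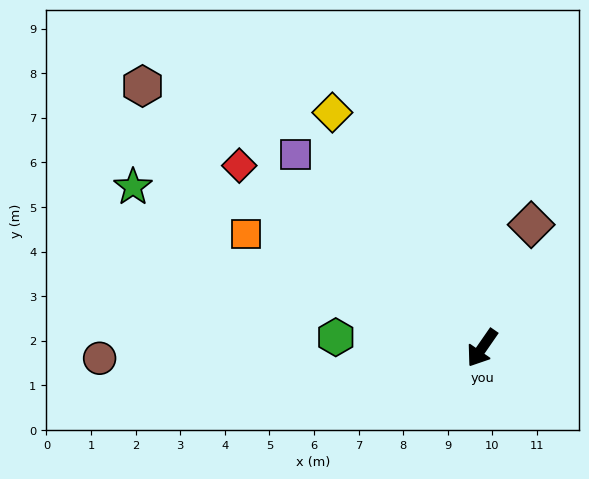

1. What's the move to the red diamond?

turn right 92°, forward 6.8 m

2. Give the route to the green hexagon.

turn right 59°, forward 3.3 m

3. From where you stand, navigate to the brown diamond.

turn right 167°, forward 3.0 m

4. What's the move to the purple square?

turn right 101°, forward 6.0 m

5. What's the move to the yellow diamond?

turn right 113°, forward 6.3 m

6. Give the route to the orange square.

turn right 81°, forward 5.9 m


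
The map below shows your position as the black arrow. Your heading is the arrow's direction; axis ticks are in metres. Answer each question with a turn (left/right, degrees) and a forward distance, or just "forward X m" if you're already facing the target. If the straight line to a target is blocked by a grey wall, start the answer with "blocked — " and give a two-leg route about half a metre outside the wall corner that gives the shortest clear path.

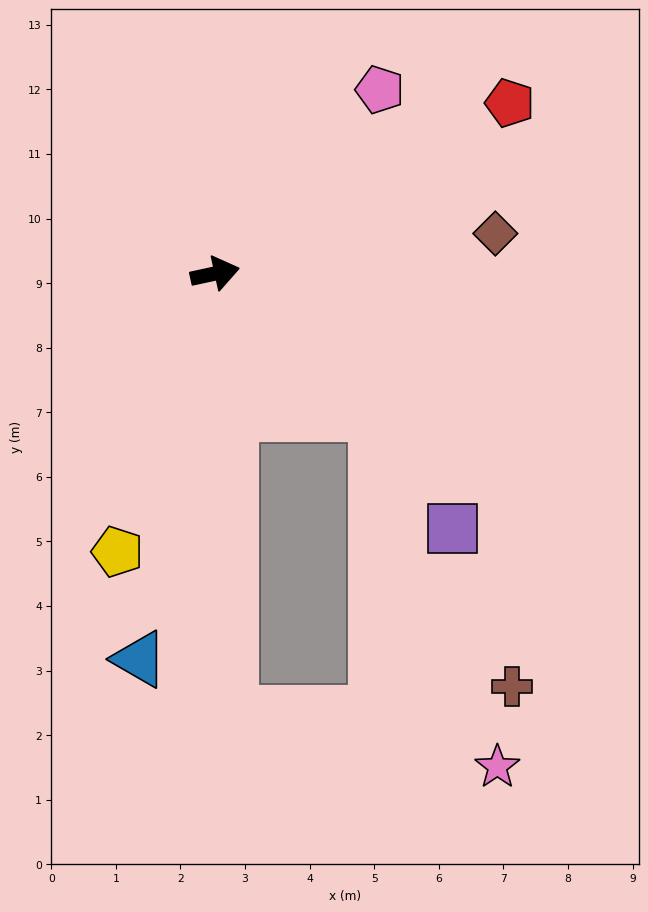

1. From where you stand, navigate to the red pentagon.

turn left 18°, forward 5.3 m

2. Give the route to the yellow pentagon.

turn right 122°, forward 4.6 m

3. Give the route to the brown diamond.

turn right 4°, forward 4.4 m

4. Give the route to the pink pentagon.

turn left 36°, forward 3.8 m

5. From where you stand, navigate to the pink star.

blocked — turn right 100°, forward 6.8 m, then turn left 76°, forward 4.2 m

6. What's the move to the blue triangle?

turn right 113°, forward 6.1 m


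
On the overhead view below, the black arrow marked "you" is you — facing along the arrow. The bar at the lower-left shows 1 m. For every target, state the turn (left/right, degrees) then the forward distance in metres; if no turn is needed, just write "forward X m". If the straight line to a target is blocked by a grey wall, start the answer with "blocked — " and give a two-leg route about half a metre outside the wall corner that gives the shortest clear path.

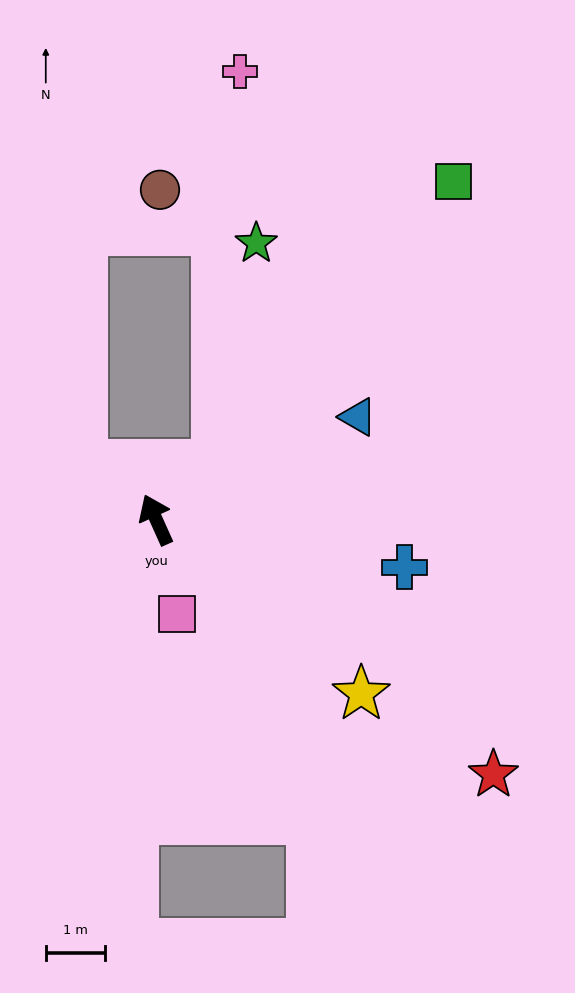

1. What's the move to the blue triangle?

turn right 87°, forward 3.8 m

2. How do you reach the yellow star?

turn right 155°, forward 4.5 m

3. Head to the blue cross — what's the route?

turn right 125°, forward 4.3 m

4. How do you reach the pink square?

turn left 168°, forward 1.6 m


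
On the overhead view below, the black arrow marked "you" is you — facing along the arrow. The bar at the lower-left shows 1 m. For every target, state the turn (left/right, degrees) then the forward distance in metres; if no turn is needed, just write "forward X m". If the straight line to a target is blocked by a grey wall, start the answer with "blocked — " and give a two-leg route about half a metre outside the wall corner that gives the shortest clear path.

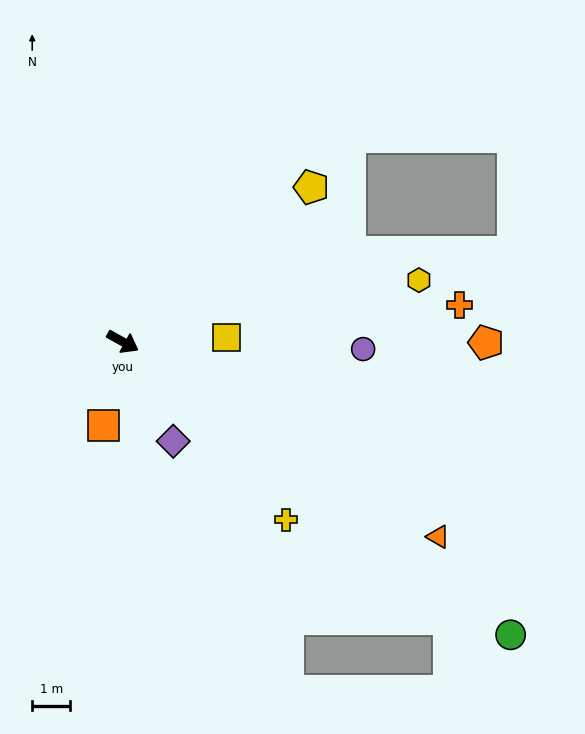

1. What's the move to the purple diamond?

turn right 34°, forward 3.0 m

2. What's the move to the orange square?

turn right 74°, forward 2.3 m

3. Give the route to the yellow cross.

turn right 19°, forward 6.4 m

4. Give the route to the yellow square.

turn left 31°, forward 2.7 m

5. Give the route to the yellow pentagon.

turn left 68°, forward 6.4 m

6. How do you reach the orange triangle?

turn right 3°, forward 9.8 m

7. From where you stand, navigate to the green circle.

turn right 8°, forward 12.9 m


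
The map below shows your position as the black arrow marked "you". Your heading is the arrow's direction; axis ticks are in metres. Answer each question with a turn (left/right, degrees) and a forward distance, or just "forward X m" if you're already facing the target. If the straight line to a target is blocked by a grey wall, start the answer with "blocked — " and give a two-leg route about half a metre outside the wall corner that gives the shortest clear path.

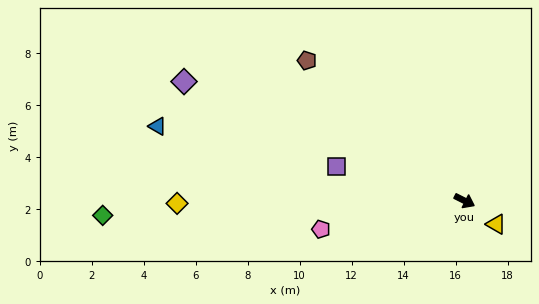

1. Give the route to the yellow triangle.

turn right 10°, forward 1.5 m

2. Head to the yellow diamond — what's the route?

turn right 153°, forward 11.1 m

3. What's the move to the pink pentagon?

turn right 142°, forward 5.6 m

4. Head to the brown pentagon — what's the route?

turn left 165°, forward 8.1 m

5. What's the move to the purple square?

turn right 168°, forward 5.1 m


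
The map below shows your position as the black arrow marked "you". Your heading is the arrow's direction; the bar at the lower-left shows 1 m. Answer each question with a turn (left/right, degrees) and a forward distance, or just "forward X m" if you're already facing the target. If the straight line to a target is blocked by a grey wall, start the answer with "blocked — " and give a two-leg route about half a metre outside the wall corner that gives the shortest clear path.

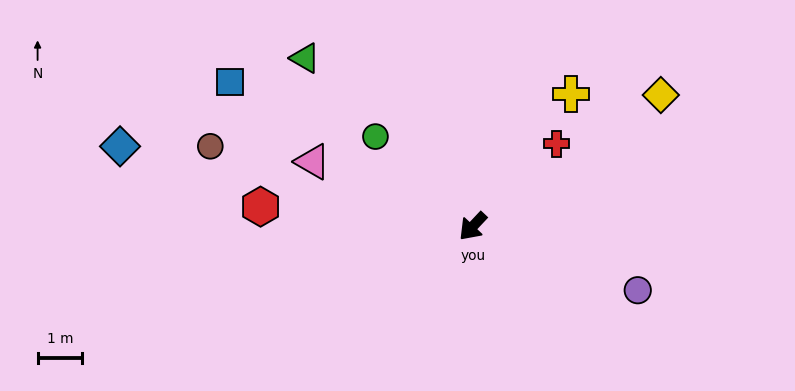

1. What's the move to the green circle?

turn right 89°, forward 3.0 m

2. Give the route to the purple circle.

turn left 112°, forward 4.0 m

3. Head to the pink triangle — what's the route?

turn right 69°, forward 3.9 m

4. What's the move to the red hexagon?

turn right 52°, forward 4.8 m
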